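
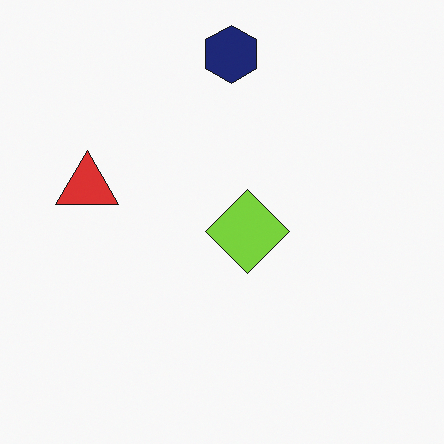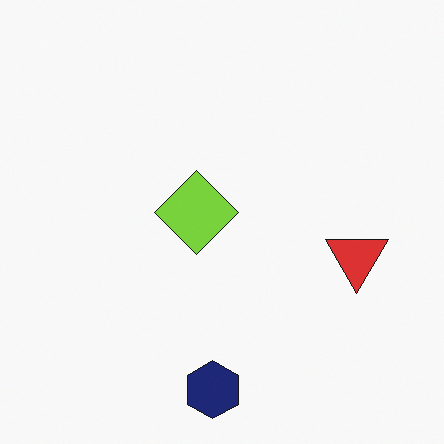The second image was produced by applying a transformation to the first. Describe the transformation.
The transformation is: rotated 180°.

The navy hexagon sits in the top of the first image and the bottom of the second — consistent with a whole-image 180° rotation.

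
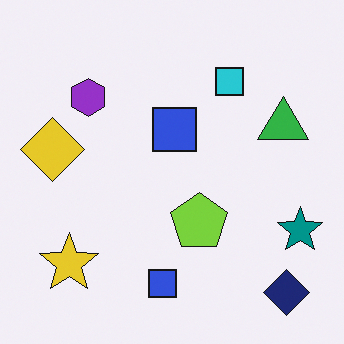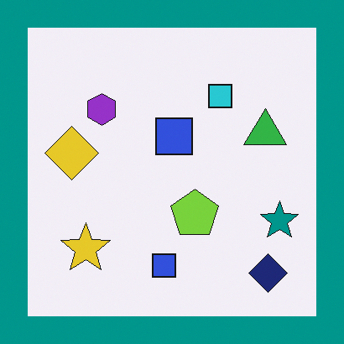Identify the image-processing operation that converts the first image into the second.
Framed with a teal border.

A solid teal frame runs around the edge of the second image, with the content slightly shrunk inside it.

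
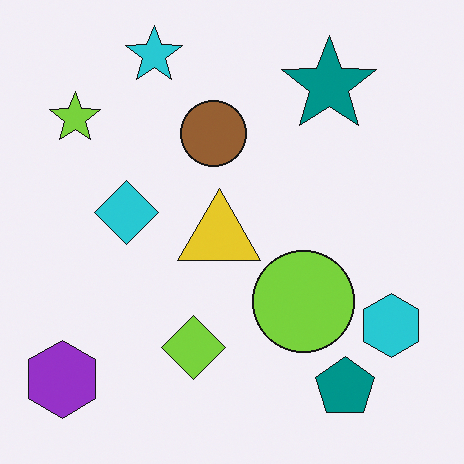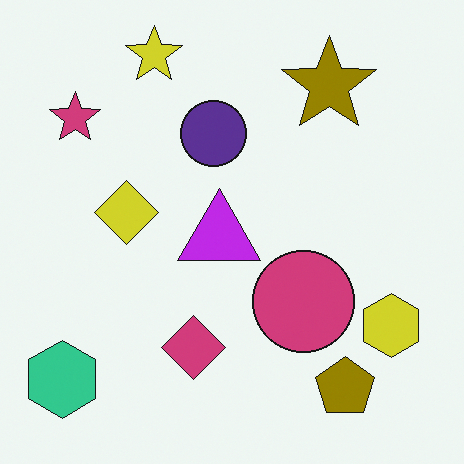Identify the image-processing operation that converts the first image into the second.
The second image is the first hue-shifted through roughly half the color wheel.

Every shape's color has rotated by the same amount around the hue wheel — a uniform hue shift.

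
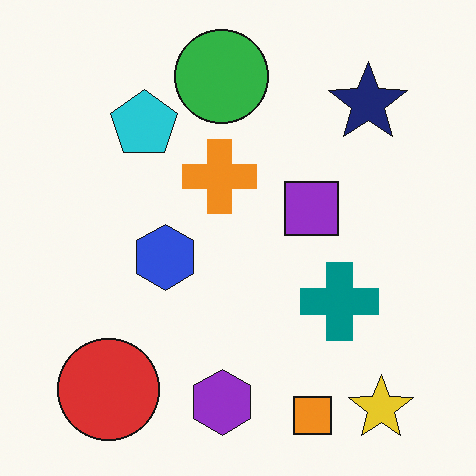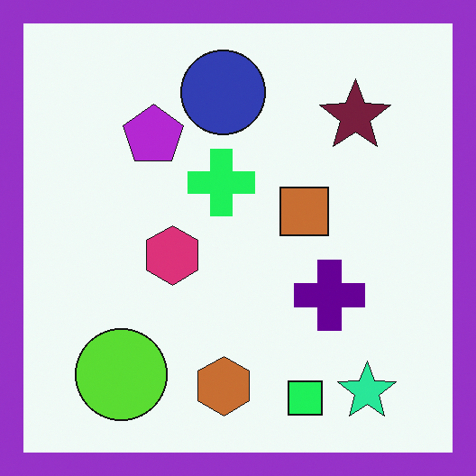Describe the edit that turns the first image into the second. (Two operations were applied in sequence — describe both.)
The transformation is: hue-shifted noticeably, then framed with a purple border.

Every shape's color has rotated by the same amount around the hue wheel — a uniform hue shift. A solid purple frame runs around the edge of the second image, with the content slightly shrunk inside it.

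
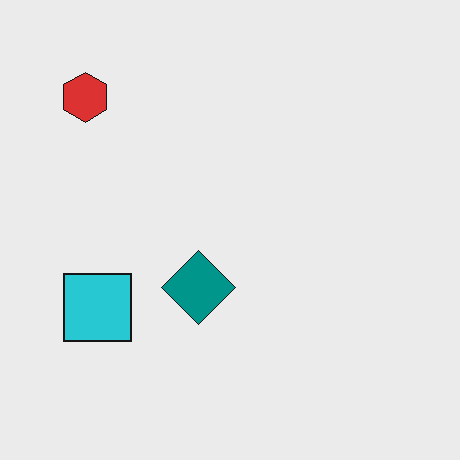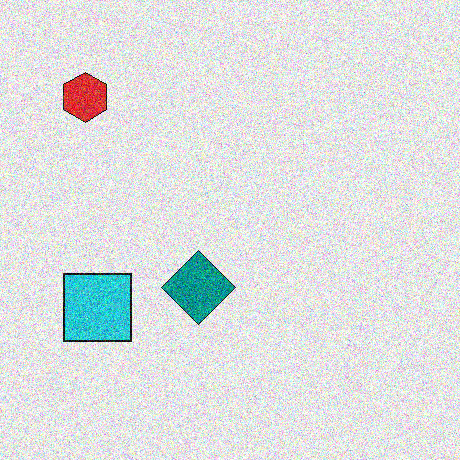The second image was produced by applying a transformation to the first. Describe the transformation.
The transformation is: degraded with strong gaussian noise.

Random speckle covers the whole image, including the flat background.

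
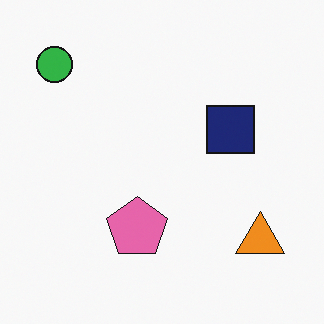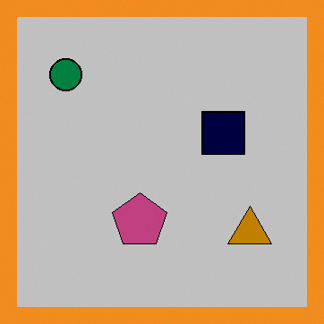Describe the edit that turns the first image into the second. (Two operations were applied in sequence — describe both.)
It was aggressively posterized, then framed with a orange border.

Each flat color has snapped to a coarser quantized level — most visibly, the near-white background has dropped to a flat grey. A solid orange frame runs around the edge of the second image, with the content slightly shrunk inside it.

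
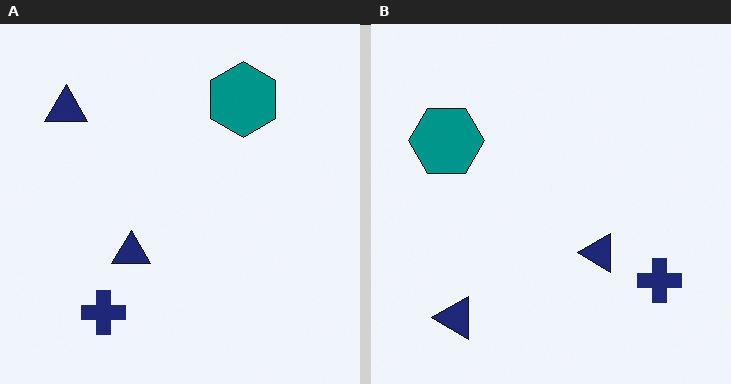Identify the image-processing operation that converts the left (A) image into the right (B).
It was rotated 90° counter-clockwise.

The navy cross sits in the bottom-left of the left (A) image and the bottom-right of the right (B) — consistent with a whole-image 90° counter-clockwise rotation.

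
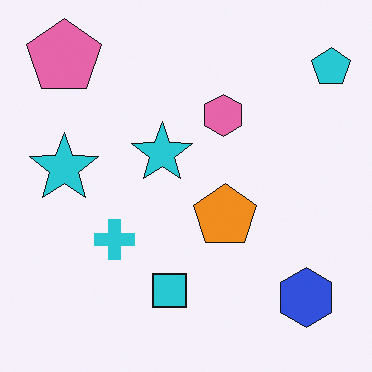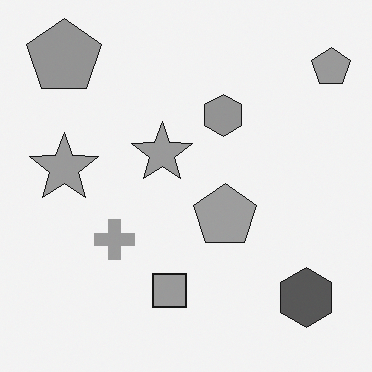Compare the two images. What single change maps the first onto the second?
The second image is the first converted to grayscale.

All color is removed — every shape is now a shade of grey.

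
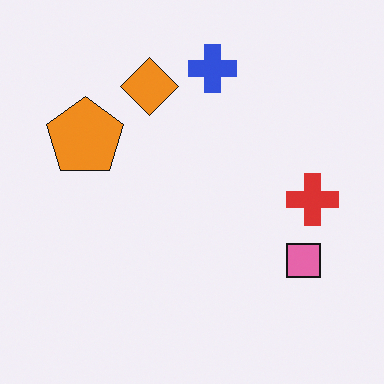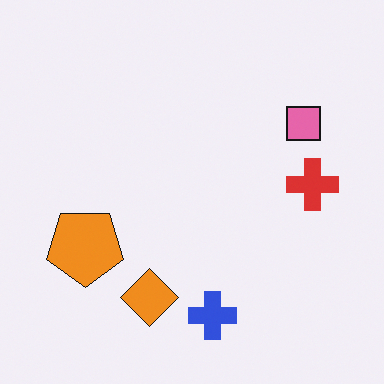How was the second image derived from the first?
The second image is the first flipped vertically (top ↔ bottom).

The blue cross is in the top of the first image and the bottom of the second — shapes on opposite sides of the horizontal midline have swapped in a mirror flip.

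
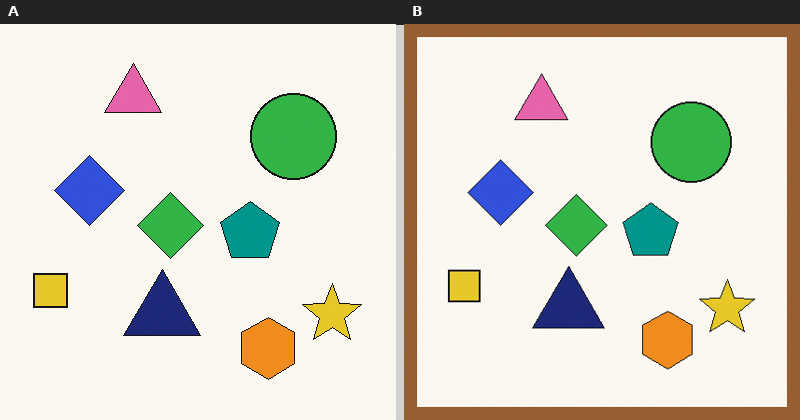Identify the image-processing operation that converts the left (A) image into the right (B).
The right (B) image is the left (A) framed with a brown border.

A solid brown frame runs around the edge of the right (B) image, with the content slightly shrunk inside it.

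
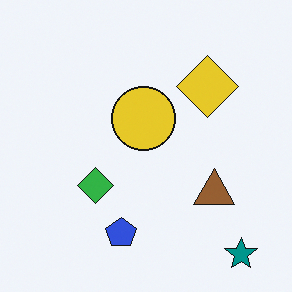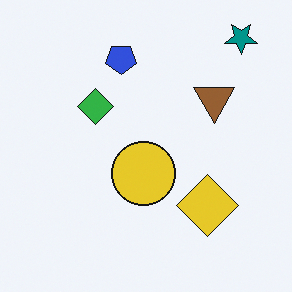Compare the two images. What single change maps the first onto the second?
The second image is the first flipped vertically (top ↔ bottom).

The teal star is in the bottom-right of the first image and the top-right of the second — shapes on opposite sides of the horizontal midline have swapped in a mirror flip.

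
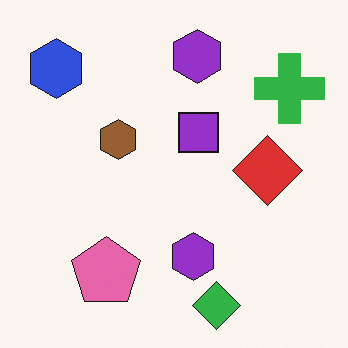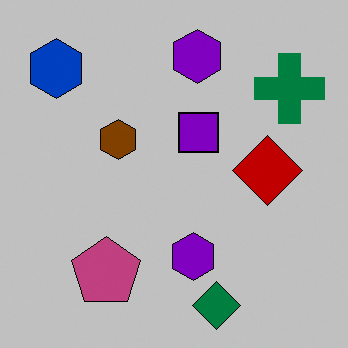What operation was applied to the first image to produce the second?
The transformation is: aggressively posterized.

Each flat color has snapped to a coarser quantized level — most visibly, the near-white background has dropped to a flat grey.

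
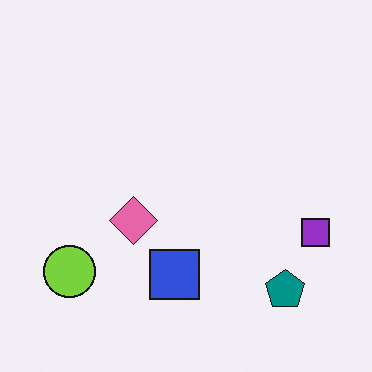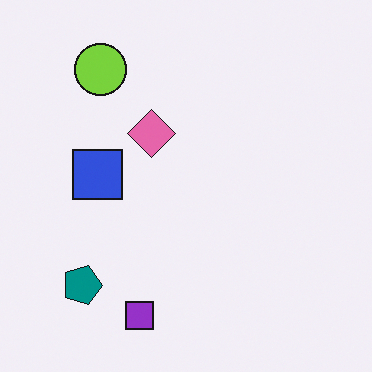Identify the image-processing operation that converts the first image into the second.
The second image is the first rotated 90° clockwise.

The lime circle sits in the bottom-left of the first image and the top-left of the second — consistent with a whole-image 90° clockwise rotation.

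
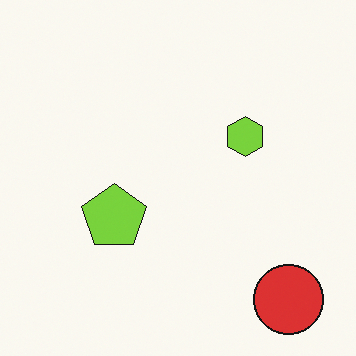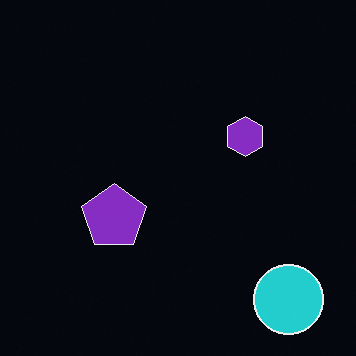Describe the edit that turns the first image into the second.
It was color-inverted (negative).

The light background has become dark and every shape's color is its complement — a photographic negative.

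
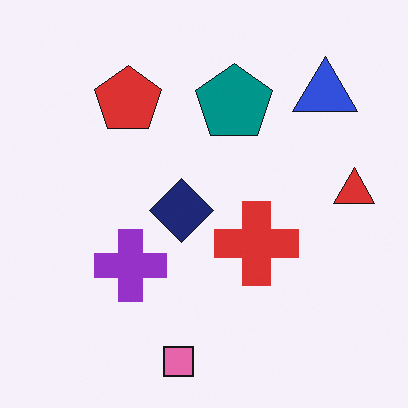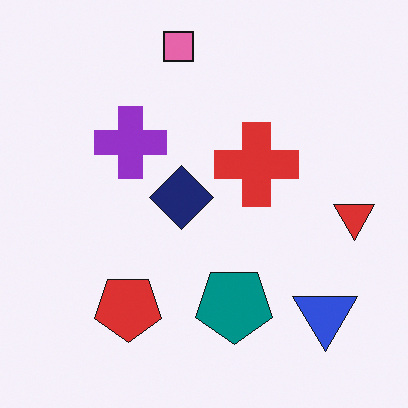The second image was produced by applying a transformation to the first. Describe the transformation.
The second image is the first flipped vertically (top ↔ bottom).

The pink square is in the bottom of the first image and the top of the second — shapes on opposite sides of the horizontal midline have swapped in a mirror flip.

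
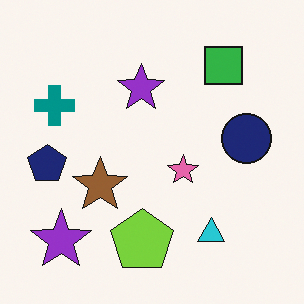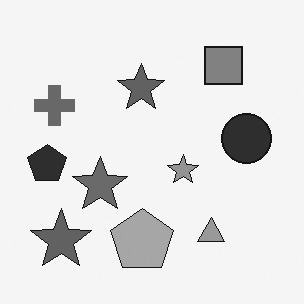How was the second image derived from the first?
Converted to grayscale.

All color is removed — every shape is now a shade of grey.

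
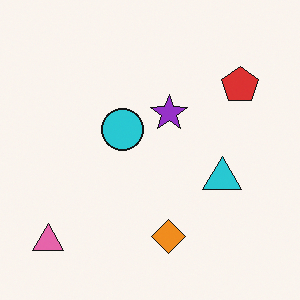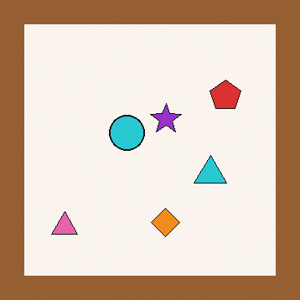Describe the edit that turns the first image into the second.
Framed with a brown border.

A solid brown frame runs around the edge of the second image, with the content slightly shrunk inside it.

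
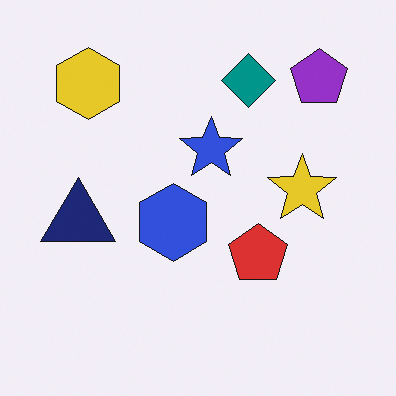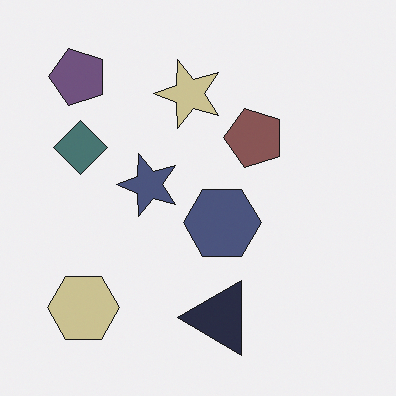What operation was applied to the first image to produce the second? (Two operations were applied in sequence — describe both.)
The image was rotated 90° counter-clockwise, then heavily desaturated.

The purple pentagon sits in the top-right of the first image and the top-left of the second — consistent with a whole-image 90° counter-clockwise rotation. All colors are more muted and greyish — a global saturation change.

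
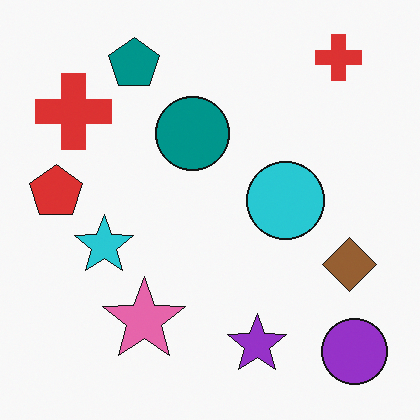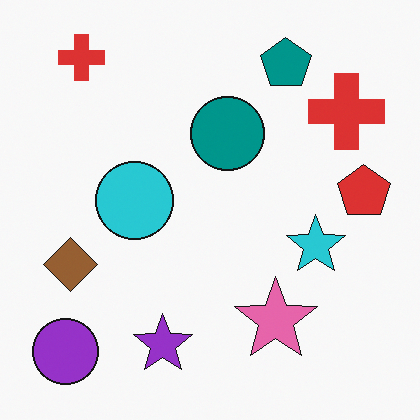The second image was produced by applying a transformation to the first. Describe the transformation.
The transformation is: flipped horizontally (left ↔ right).

The red pentagon is in the left of the first image and the right of the second — shapes on opposite sides of the vertical midline have swapped in a mirror flip.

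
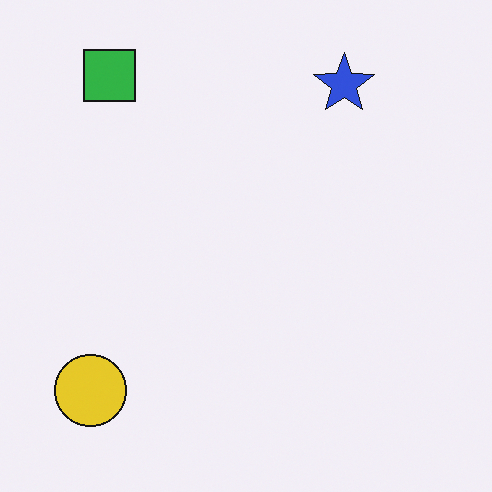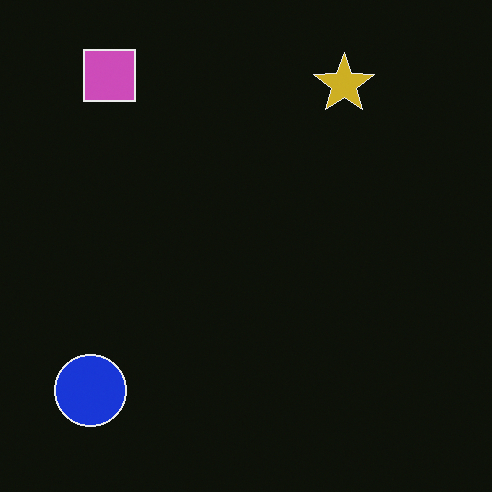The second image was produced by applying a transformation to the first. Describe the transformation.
The image was color-inverted (negative).

The light background has become dark and every shape's color is its complement — a photographic negative.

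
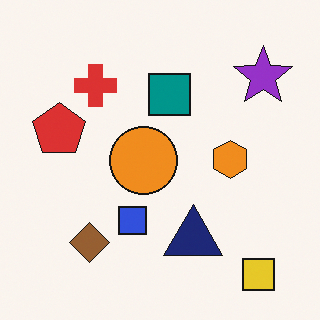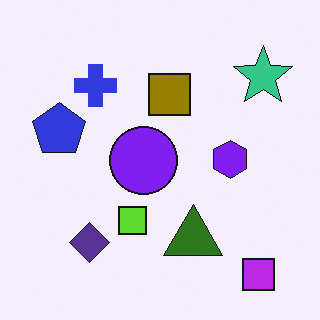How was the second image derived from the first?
The transformation is: hue-shifted by a large amount.

Every shape's color has rotated by the same amount around the hue wheel — a uniform hue shift.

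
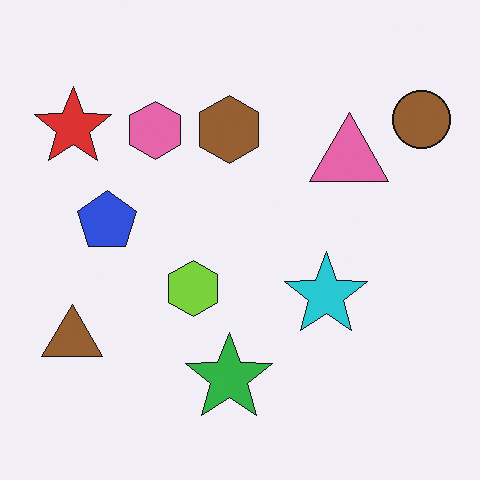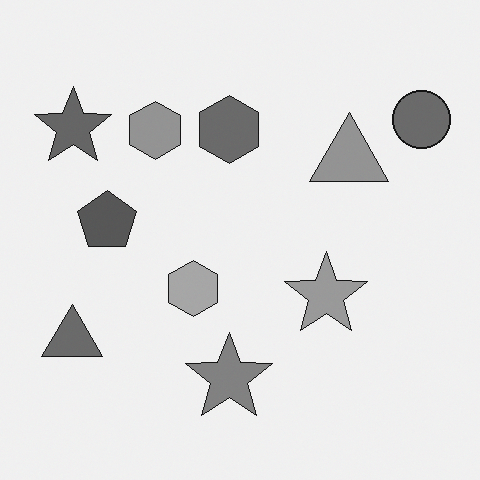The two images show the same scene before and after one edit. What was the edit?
This is the original image converted to grayscale.

All color is removed — every shape is now a shade of grey.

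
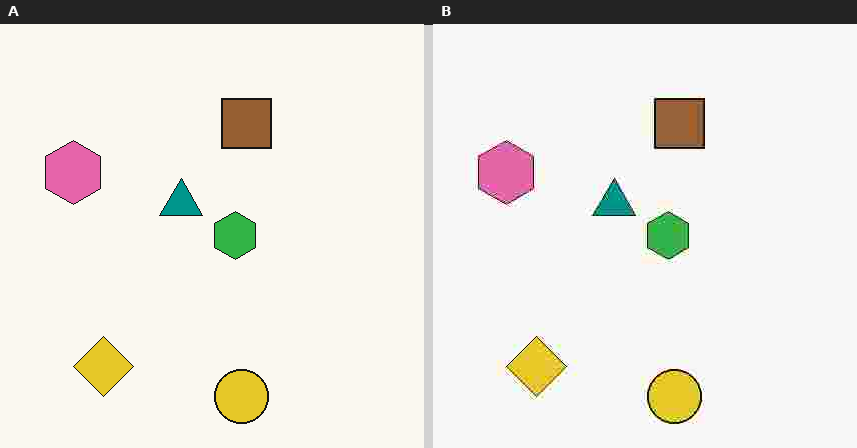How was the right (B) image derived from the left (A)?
The right (B) image is the left (A) heavily JPEG-compressed with obvious blocking artifacts.

Blocky 8×8 compression artifacts appear around shape edges and the flat background shows ringing — characteristic JPEG degradation.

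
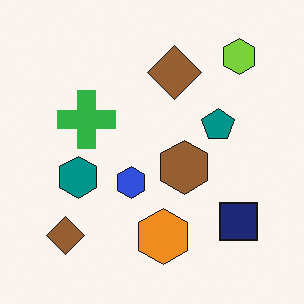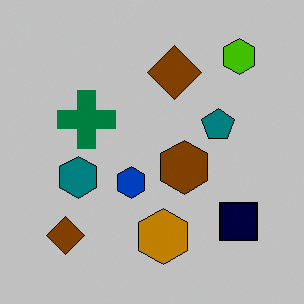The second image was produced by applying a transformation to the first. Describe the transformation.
The second image is the first heavily posterized to just a handful of flat colors.

Each flat color has snapped to a coarser quantized level — most visibly, the near-white background has dropped to a flat grey.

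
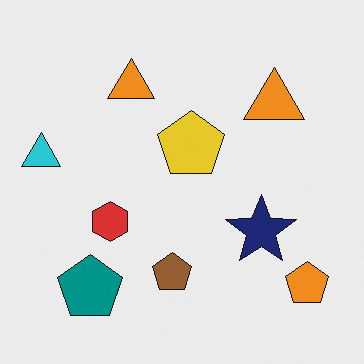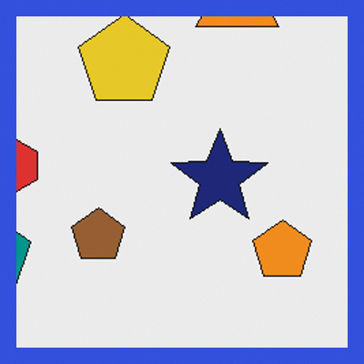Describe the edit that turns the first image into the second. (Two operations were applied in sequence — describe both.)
This is the original image cropped to a modestly smaller region and rescaled, then framed with a blue border.

The visible shapes are larger and the field of view is narrower; shapes near the original edges may be partly or wholly outside the frame — a crop-and-rescale. A solid blue frame runs around the edge of the second image, with the content slightly shrunk inside it.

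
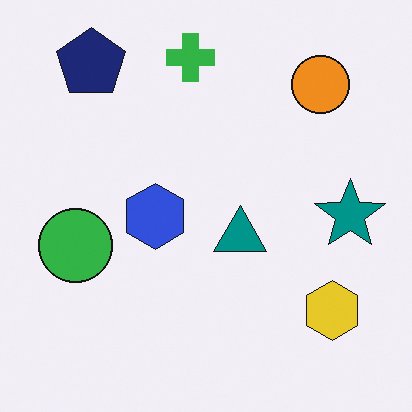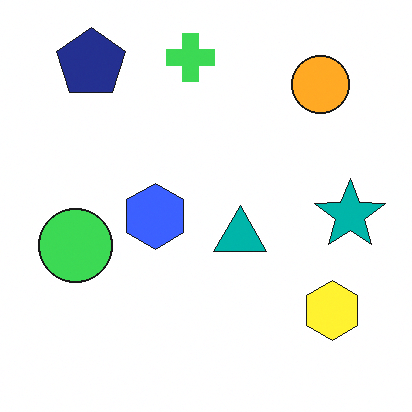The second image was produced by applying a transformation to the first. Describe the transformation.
It was slightly brightened.

Every pixel — background and shapes alike — is uniformly brightened.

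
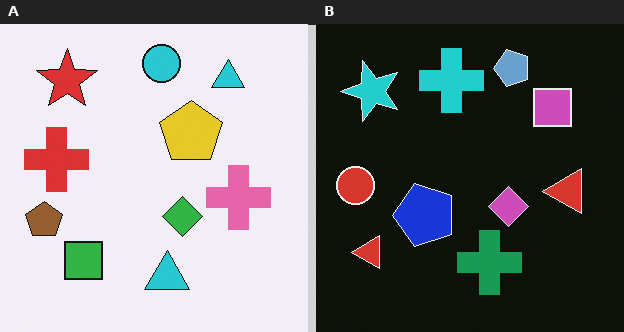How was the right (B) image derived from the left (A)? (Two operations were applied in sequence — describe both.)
It was transposed (reflected across the top-left ↔ bottom-right diagonal), then color-inverted (negative).

Shapes have swapped their row and column positions — what was in the top-right is now in the bottom-left — a diagonal reflection. The light background has become dark and every shape's color is its complement — a photographic negative.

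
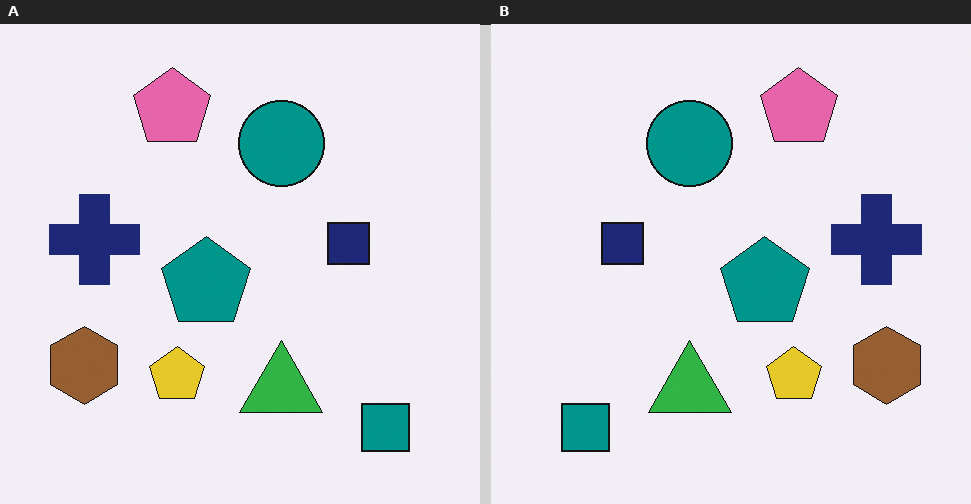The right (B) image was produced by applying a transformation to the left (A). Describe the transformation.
The transformation is: flipped horizontally (left ↔ right).

The brown hexagon is in the bottom-left of the left (A) image and the bottom-right of the right (B) — shapes on opposite sides of the vertical midline have swapped in a mirror flip.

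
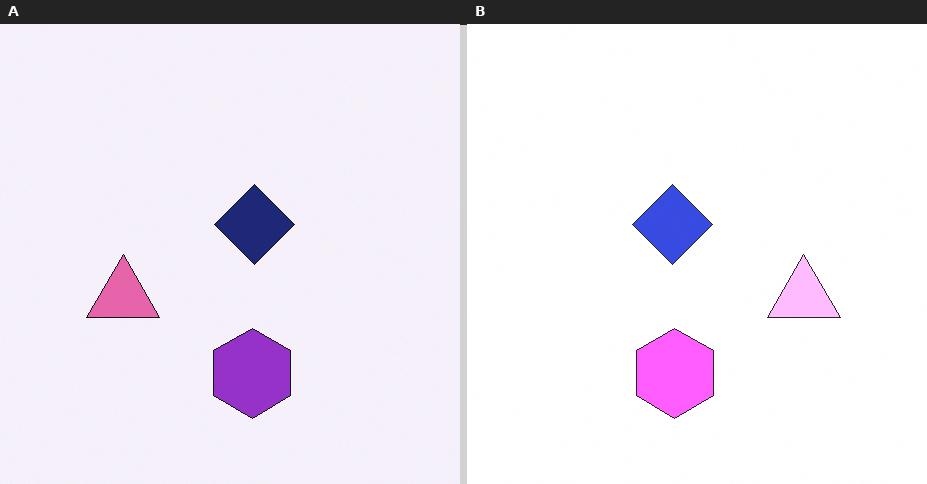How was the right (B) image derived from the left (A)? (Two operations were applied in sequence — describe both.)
Substantially brightened, then flipped horizontally (left ↔ right).

Every pixel — background and shapes alike — is uniformly brightened. The pink triangle is in the left of the left (A) image and the right of the right (B) — shapes on opposite sides of the vertical midline have swapped in a mirror flip.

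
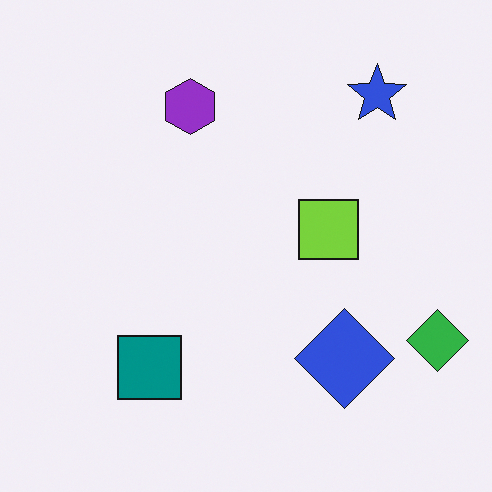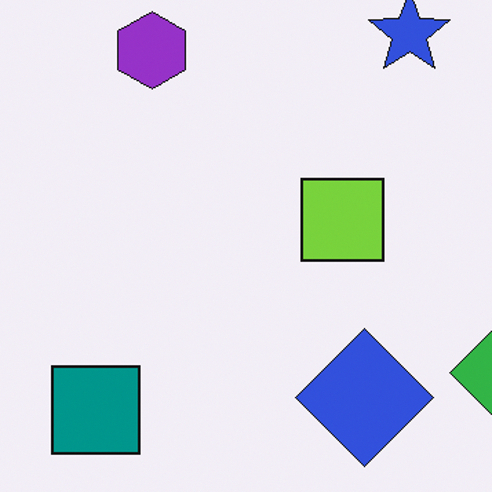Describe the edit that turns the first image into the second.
This is the original image cropped to a modestly smaller region and rescaled.

The visible shapes are larger and the field of view is narrower; shapes near the original edges may be partly or wholly outside the frame — a crop-and-rescale.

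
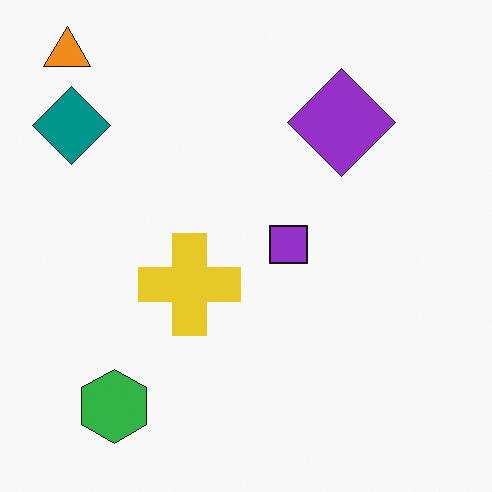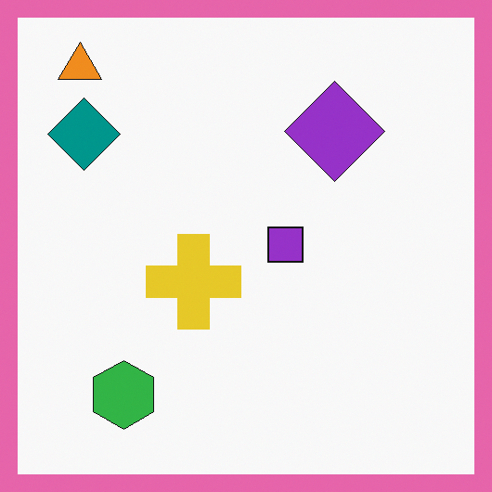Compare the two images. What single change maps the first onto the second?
Framed with a pink border.

A solid pink frame runs around the edge of the second image, with the content slightly shrunk inside it.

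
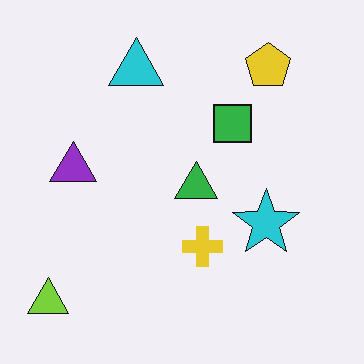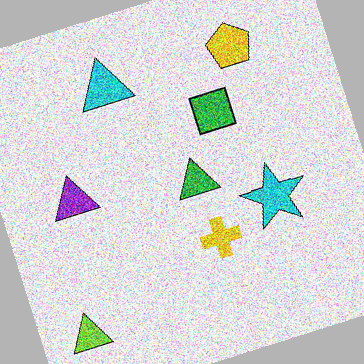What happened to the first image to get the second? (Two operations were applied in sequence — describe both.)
Degraded with strong gaussian noise, then rotated counter-clockwise by a clearly visible amount.

Random speckle covers the whole image, including the flat background. Every shape is tilted by the same angle and the image corners show triangular fill wedges — a whole-image rotation by a non-right angle.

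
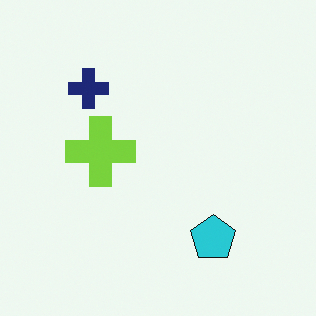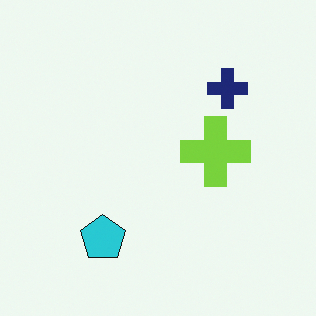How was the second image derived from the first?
The transformation is: flipped horizontally (left ↔ right).

The navy cross is in the top-left of the first image and the top-right of the second — shapes on opposite sides of the vertical midline have swapped in a mirror flip.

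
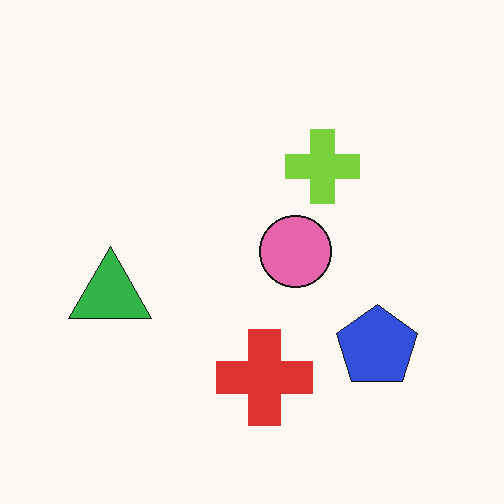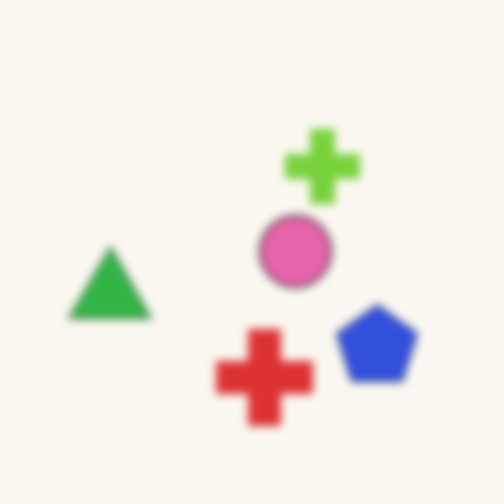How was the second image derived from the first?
The transformation is: moderately blurred.

Shape edges and outlines are uniformly softened across the whole image.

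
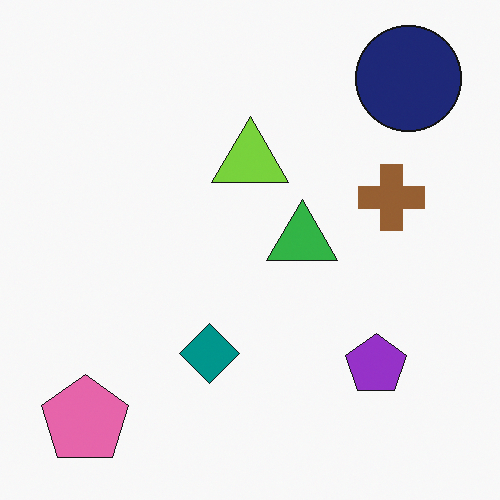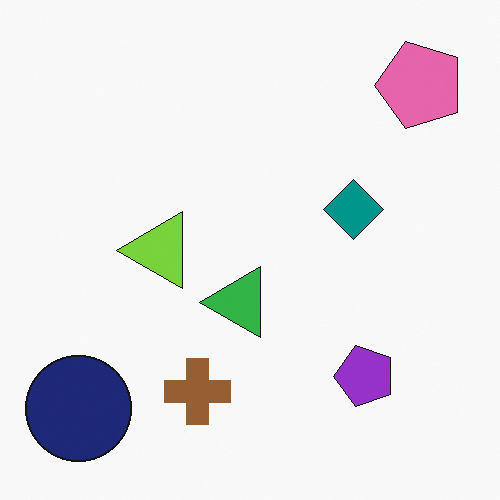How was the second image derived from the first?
This is the original image transposed (reflected across the top-left ↔ bottom-right diagonal).

Shapes have swapped their row and column positions — what was in the top-right is now in the bottom-left — a diagonal reflection.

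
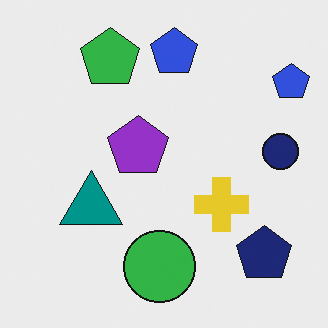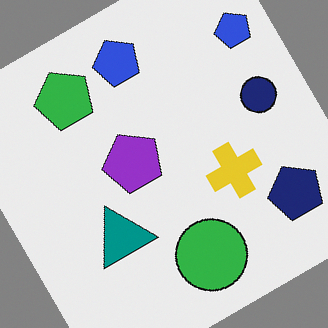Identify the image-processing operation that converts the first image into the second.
This is the original image rotated counter-clockwise by a large amount — several tens of degrees.

Every shape is tilted by the same angle and the image corners show triangular fill wedges — a whole-image rotation by a non-right angle.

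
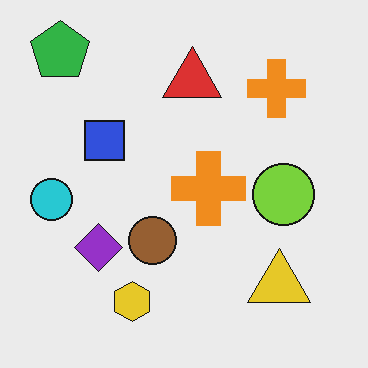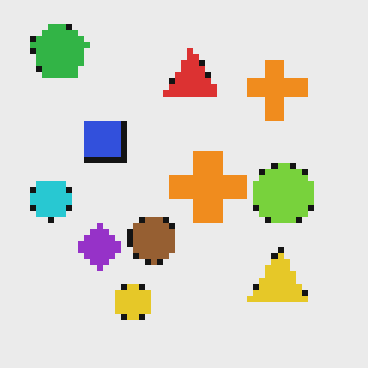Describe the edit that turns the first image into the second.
It was moderately pixelated.

Shapes are reduced to large square blocks; fine edges and outlines are lost — a downscale-then-upscale (mosaic) effect.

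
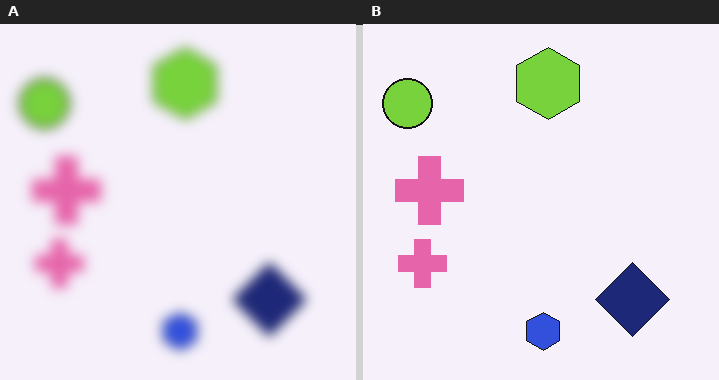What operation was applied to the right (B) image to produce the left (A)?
This is the original image strongly gaussian-blurred.

Shape edges and outlines are uniformly softened across the whole image.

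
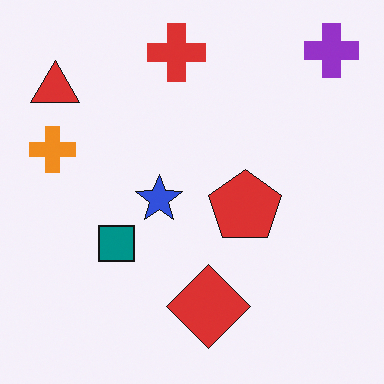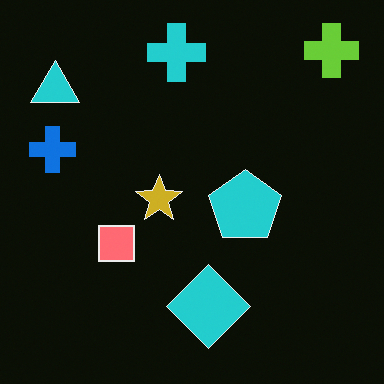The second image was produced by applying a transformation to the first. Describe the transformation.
Color-inverted (negative).

The light background has become dark and every shape's color is its complement — a photographic negative.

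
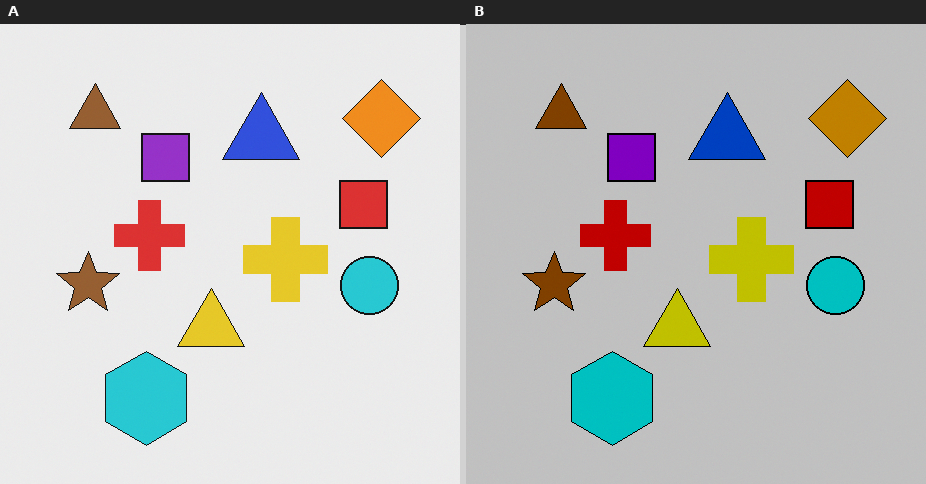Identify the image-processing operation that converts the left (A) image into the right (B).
The right (B) image is the left (A) aggressively posterized.

Each flat color has snapped to a coarser quantized level — most visibly, the near-white background has dropped to a flat grey.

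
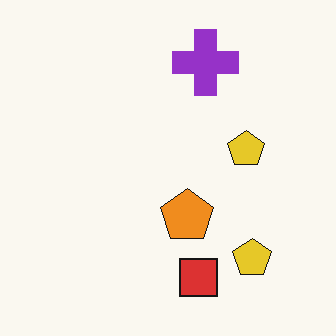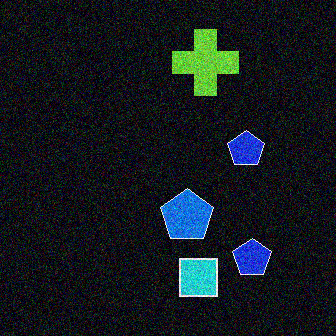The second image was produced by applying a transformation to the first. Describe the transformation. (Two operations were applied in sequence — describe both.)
The image was color-inverted (negative), then degraded with a thick layer of grain.

The light background has become dark and every shape's color is its complement — a photographic negative. Random speckle covers the whole image, including the flat background.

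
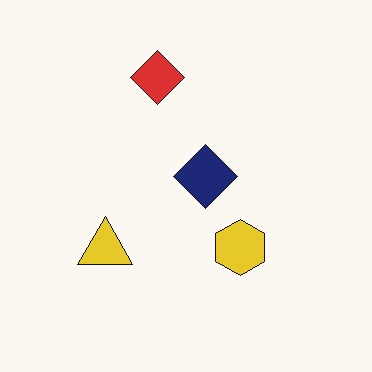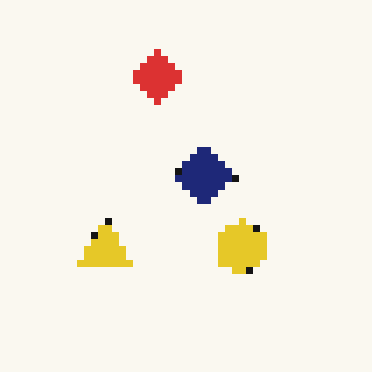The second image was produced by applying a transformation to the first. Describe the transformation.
The second image is the first moderately pixelated.

Shapes are reduced to large square blocks; fine edges and outlines are lost — a downscale-then-upscale (mosaic) effect.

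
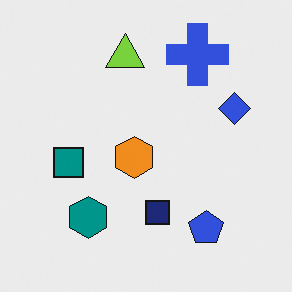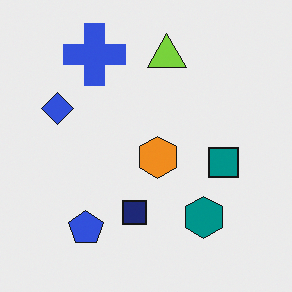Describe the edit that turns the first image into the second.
The second image is the first flipped horizontally (left ↔ right).

The blue diamond is in the right of the first image and the left of the second — shapes on opposite sides of the vertical midline have swapped in a mirror flip.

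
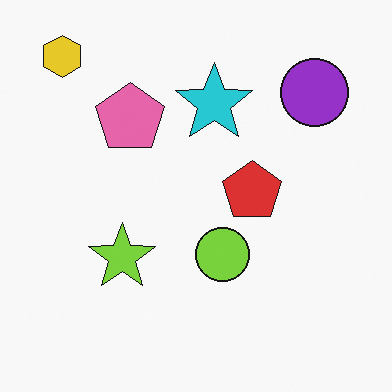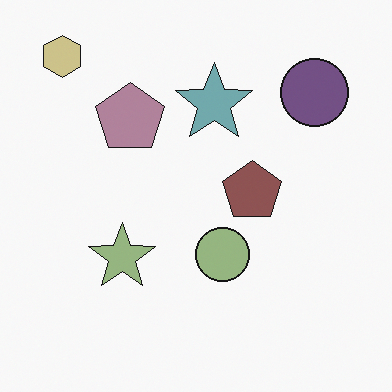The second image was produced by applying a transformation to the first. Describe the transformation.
The second image is the first made much more muted (saturation change).

All colors are more muted and greyish — a global saturation change.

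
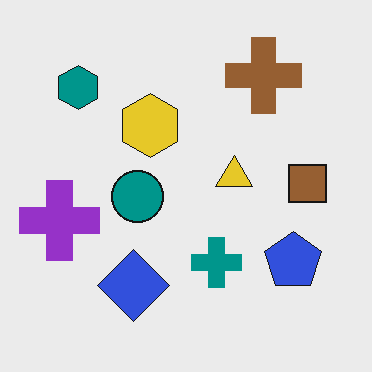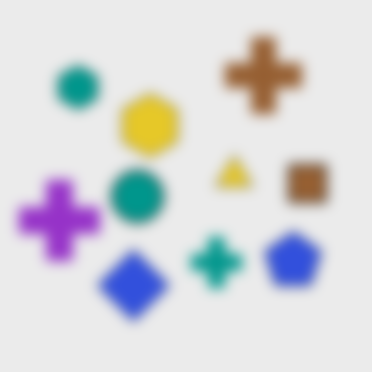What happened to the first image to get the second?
It was heavily blurred.

Shape edges and outlines are uniformly softened across the whole image.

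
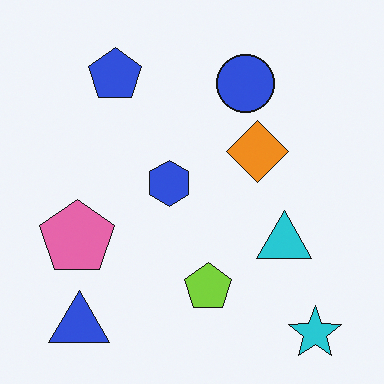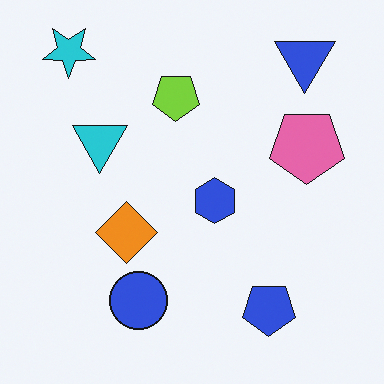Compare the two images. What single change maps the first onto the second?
It was rotated 180°.

The cyan star sits in the bottom-right of the first image and the top-left of the second — consistent with a whole-image 180° rotation.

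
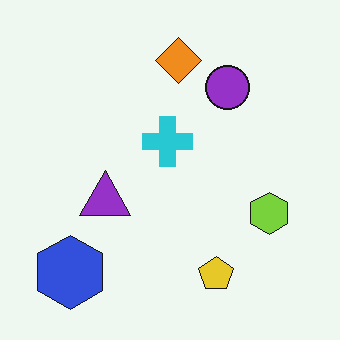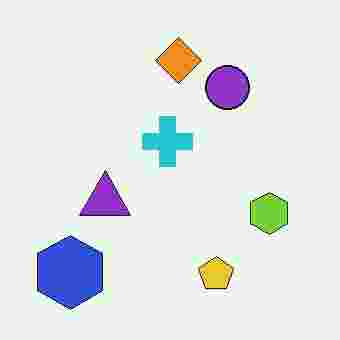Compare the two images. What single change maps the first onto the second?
Degraded with heavy JPEG compression.

Blocky 8×8 compression artifacts appear around shape edges and the flat background shows ringing — characteristic JPEG degradation.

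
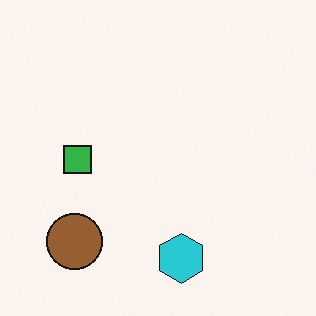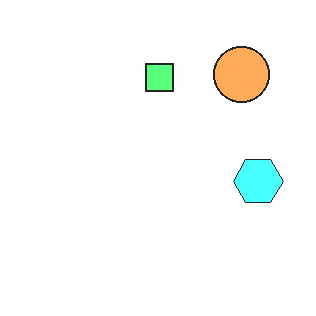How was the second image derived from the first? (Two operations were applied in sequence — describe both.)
The transformation is: substantially brightened, then transposed (reflected across the top-left ↔ bottom-right diagonal).

Every pixel — background and shapes alike — is uniformly brightened. Shapes have swapped their row and column positions — what was in the top-right is now in the bottom-left — a diagonal reflection.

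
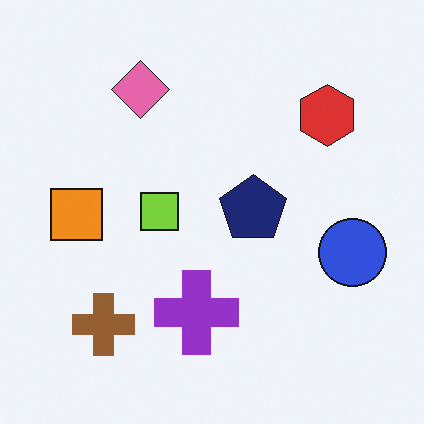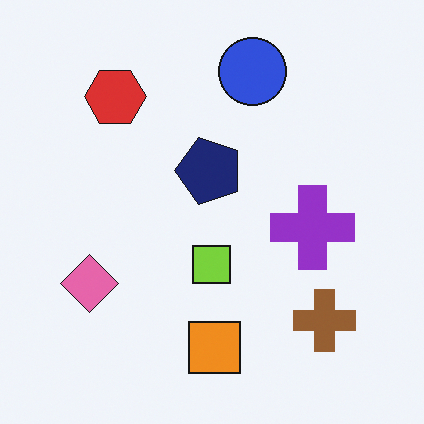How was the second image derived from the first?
The second image is the first rotated 90° counter-clockwise.

The brown cross sits in the bottom-left of the first image and the bottom-right of the second — consistent with a whole-image 90° counter-clockwise rotation.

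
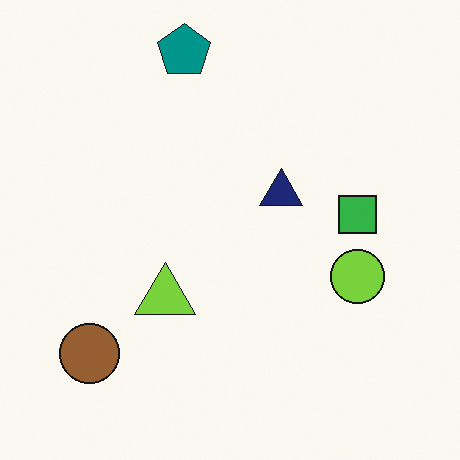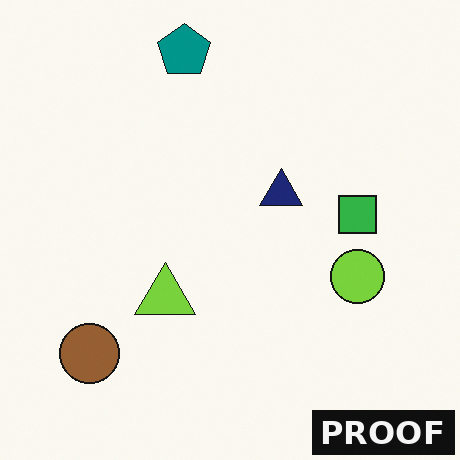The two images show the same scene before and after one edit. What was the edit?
The second image is the first watermarked with the text "PROOF" in the lower-right corner.

A dark label reading "PROOF" appears in the lower-right corner.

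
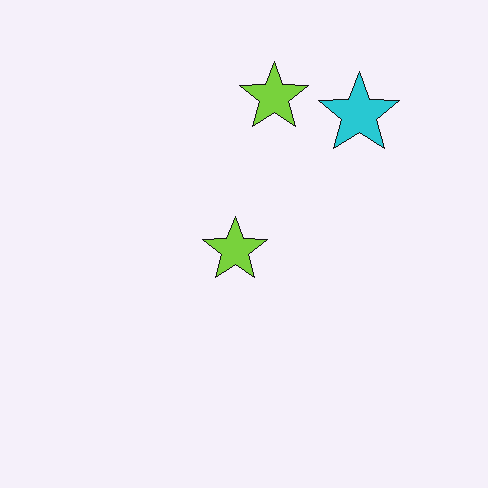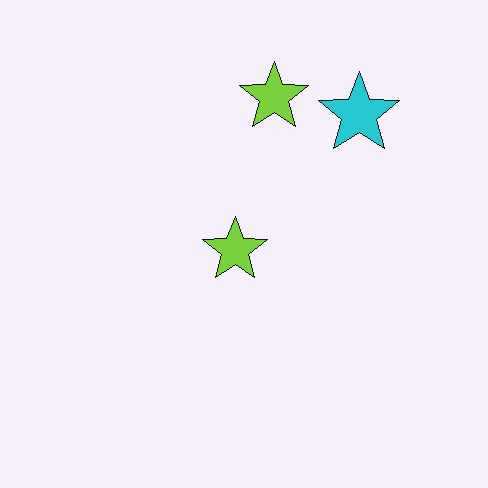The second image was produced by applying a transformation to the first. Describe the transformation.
JPEG-compressed with visible artifacts.

Blocky 8×8 compression artifacts appear around shape edges and the flat background shows ringing — characteristic JPEG degradation.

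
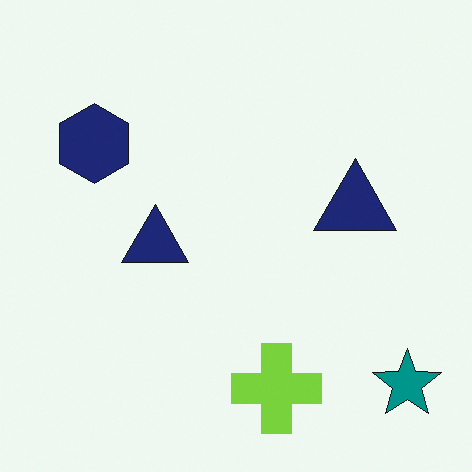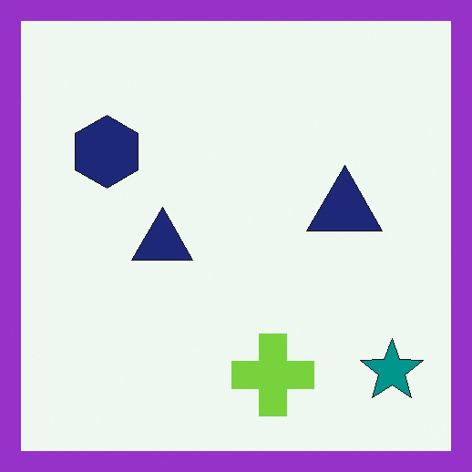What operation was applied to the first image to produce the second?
It was framed with a purple border.

A solid purple frame runs around the edge of the second image, with the content slightly shrunk inside it.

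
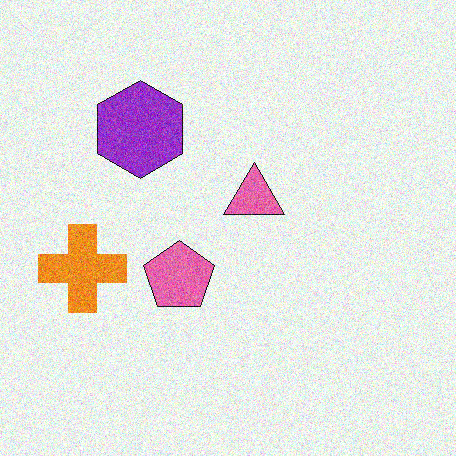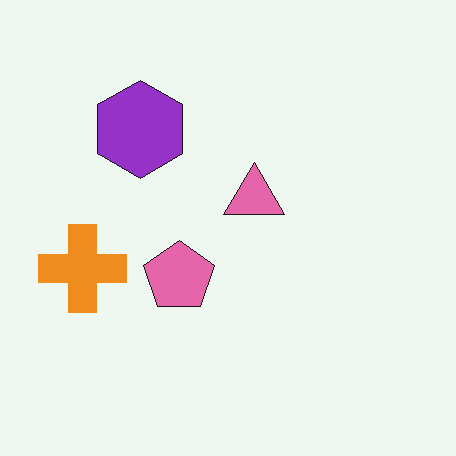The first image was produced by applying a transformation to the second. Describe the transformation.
Degraded with visible gaussian noise.

Random speckle covers the whole image, including the flat background.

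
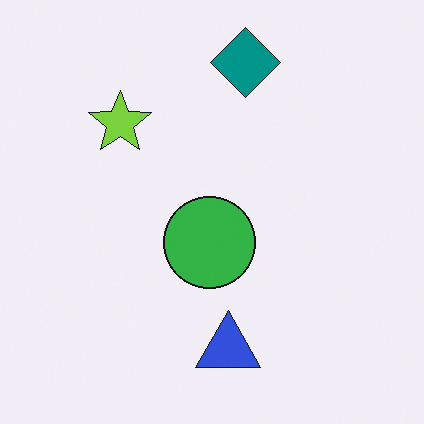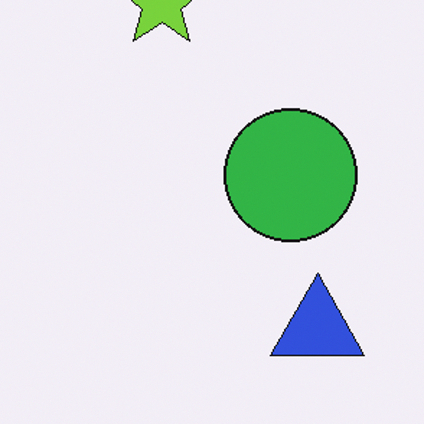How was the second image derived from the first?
The second image is the first cropped slightly and scaled back up.

The visible shapes are larger and the field of view is narrower; shapes near the original edges may be partly or wholly outside the frame — a crop-and-rescale.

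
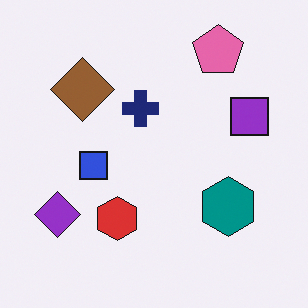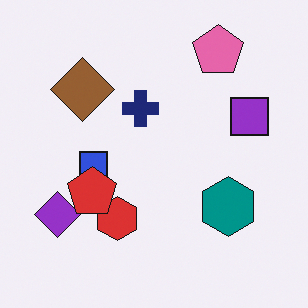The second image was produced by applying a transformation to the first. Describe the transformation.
The image was overlaid with an additional red pentagon.

A red pentagon appears in the second image that is absent from the first.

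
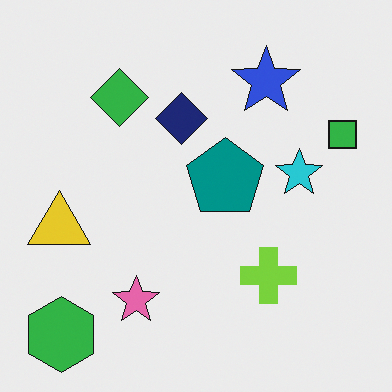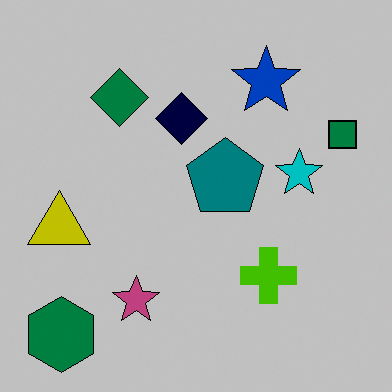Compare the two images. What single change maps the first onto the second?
Heavily posterized to just a handful of flat colors.

Each flat color has snapped to a coarser quantized level — most visibly, the near-white background has dropped to a flat grey.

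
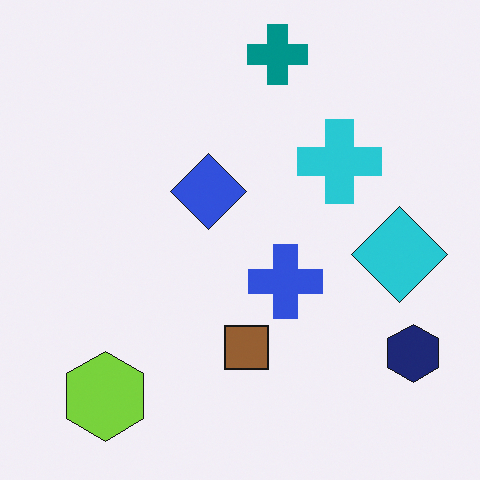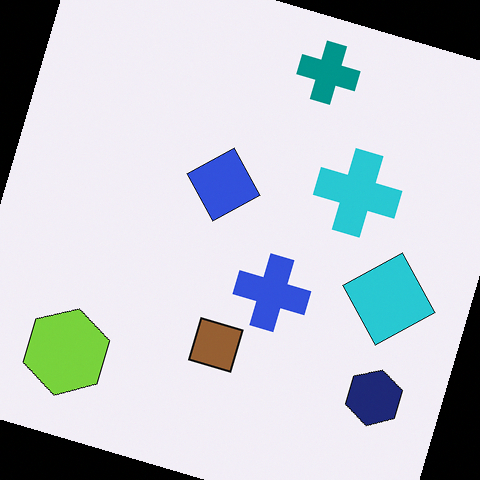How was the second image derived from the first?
The image was rotated clockwise by a clearly visible amount.

Every shape is tilted by the same angle and the image corners show triangular fill wedges — a whole-image rotation by a non-right angle.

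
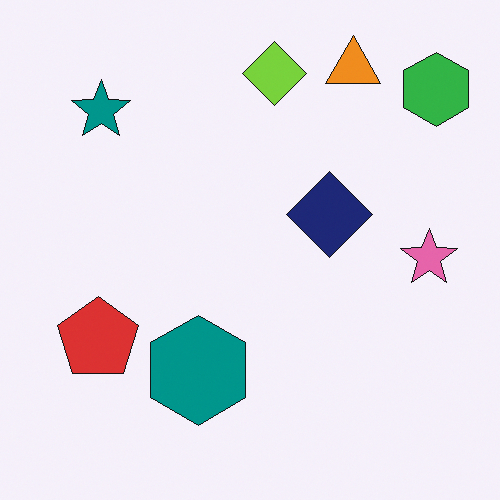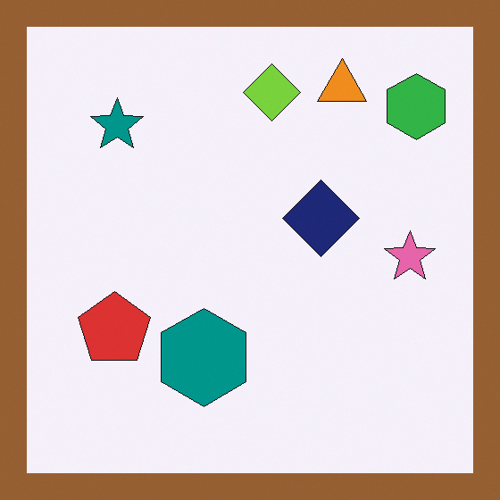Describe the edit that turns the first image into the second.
This is the original image framed with a brown border.

A solid brown frame runs around the edge of the second image, with the content slightly shrunk inside it.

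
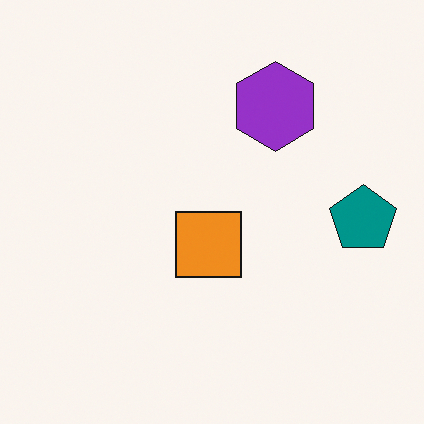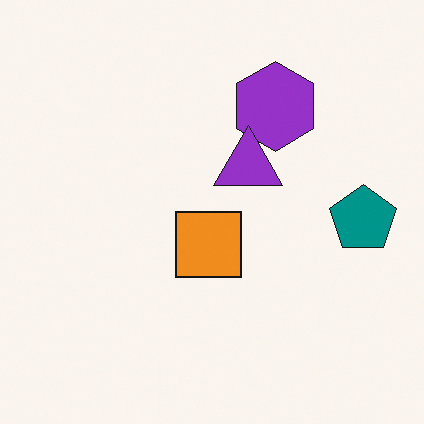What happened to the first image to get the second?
Overlaid with an additional purple triangle.

A purple triangle appears in the second image that is absent from the first.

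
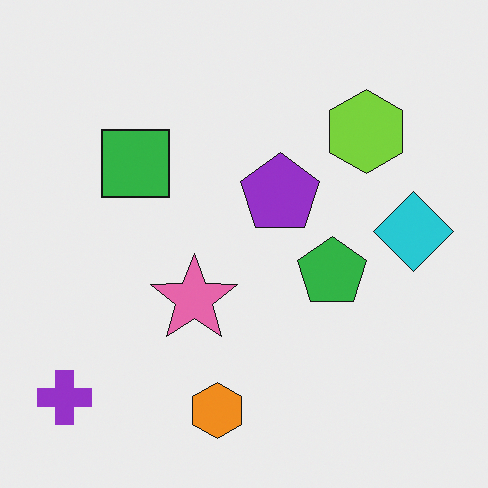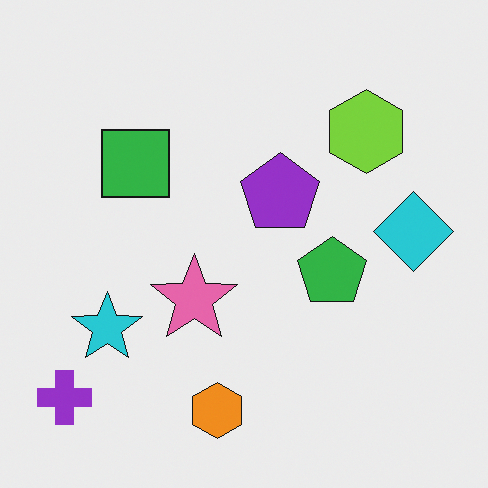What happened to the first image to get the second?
This is the original image overlaid with an additional cyan star.

A cyan star appears in the second image that is absent from the first.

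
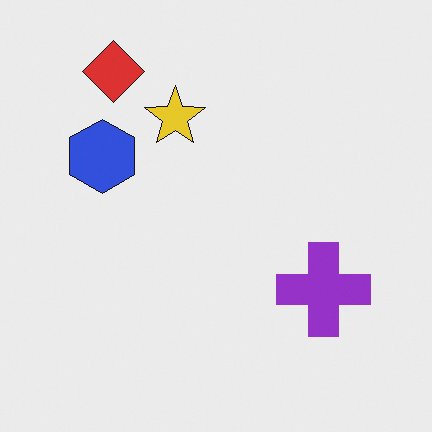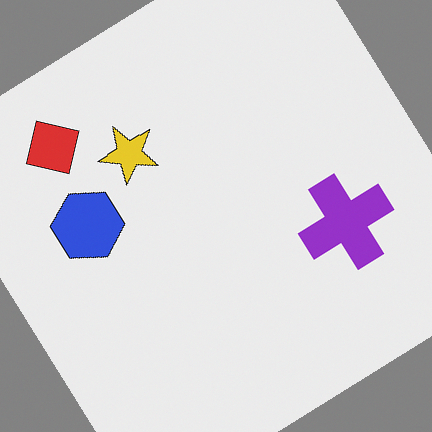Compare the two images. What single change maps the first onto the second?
The image was rotated counter-clockwise by a large amount — several tens of degrees.

Every shape is tilted by the same angle and the image corners show triangular fill wedges — a whole-image rotation by a non-right angle.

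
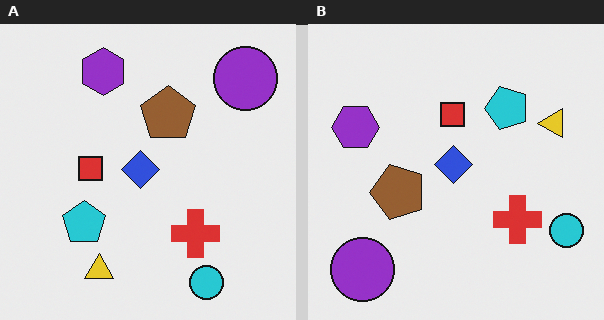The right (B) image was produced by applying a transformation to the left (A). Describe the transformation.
This is the original image transposed (reflected across the top-left ↔ bottom-right diagonal).

Shapes have swapped their row and column positions — what was in the top-right is now in the bottom-left — a diagonal reflection.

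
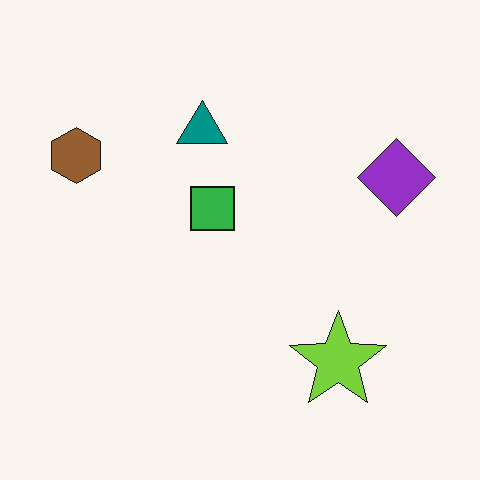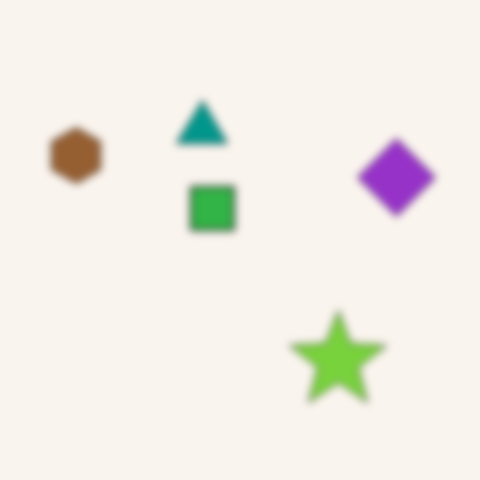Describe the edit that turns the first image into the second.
Moderately blurred.

Shape edges and outlines are uniformly softened across the whole image.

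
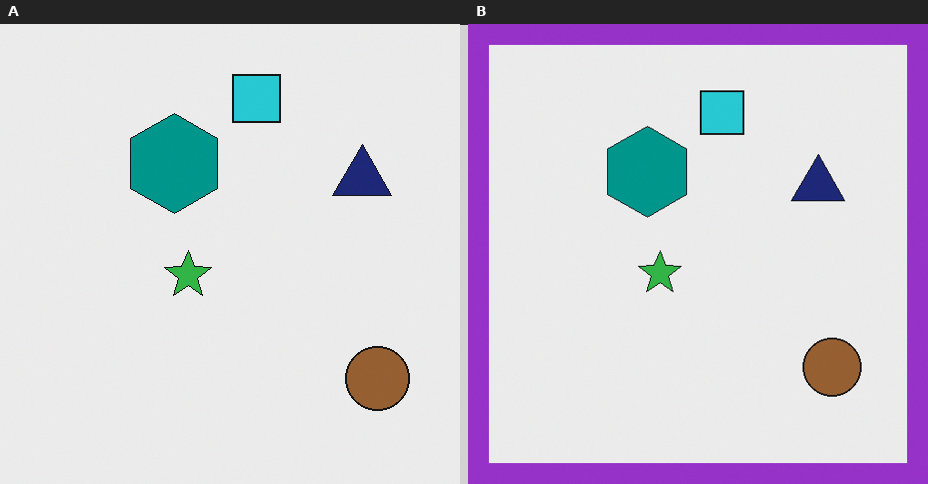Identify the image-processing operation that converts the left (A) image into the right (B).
The transformation is: framed with a purple border.

A solid purple frame runs around the edge of the right (B) image, with the content slightly shrunk inside it.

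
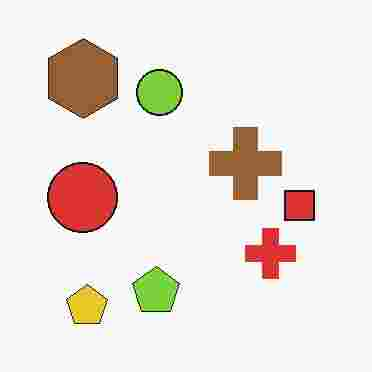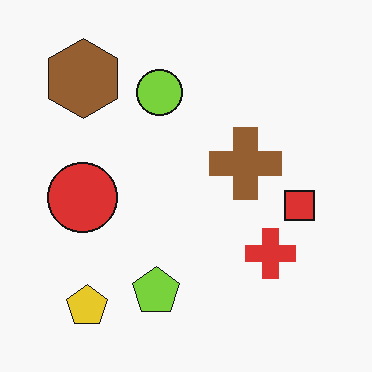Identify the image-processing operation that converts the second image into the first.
It was heavily JPEG-compressed with obvious blocking artifacts.

Blocky 8×8 compression artifacts appear around shape edges and the flat background shows ringing — characteristic JPEG degradation.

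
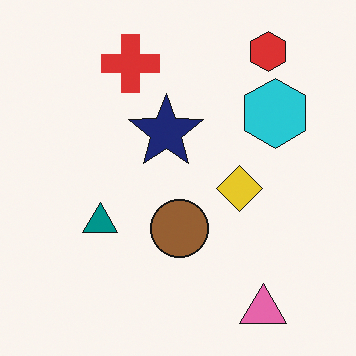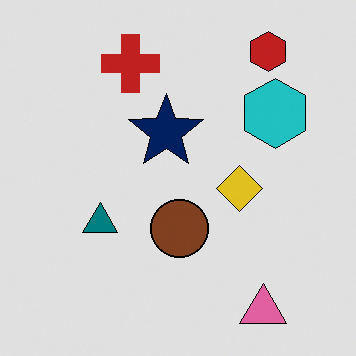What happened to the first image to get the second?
Moderately posterized.

Each flat color has snapped to a coarser quantized level — most visibly, the near-white background has dropped to a flat grey.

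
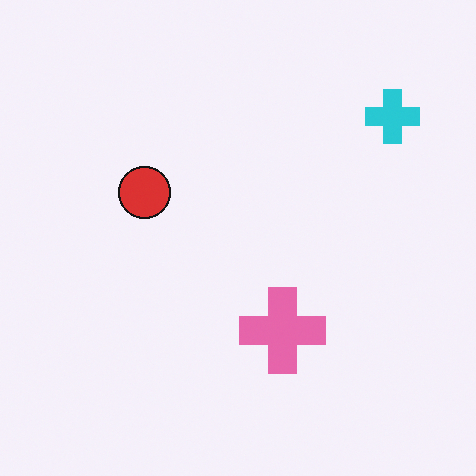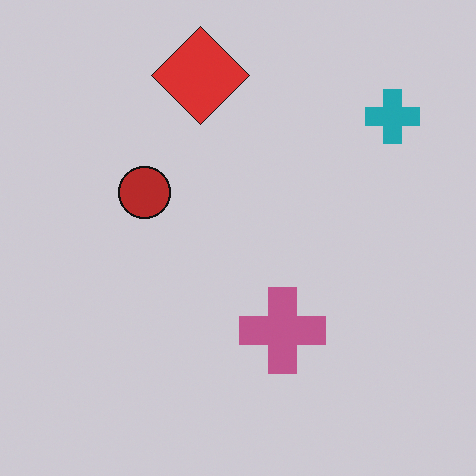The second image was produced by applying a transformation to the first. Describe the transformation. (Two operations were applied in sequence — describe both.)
It was slightly darkened, then overlaid with an additional red diamond.

Every pixel — background and shapes alike — is uniformly darkened. A red diamond appears in the second image that is absent from the first.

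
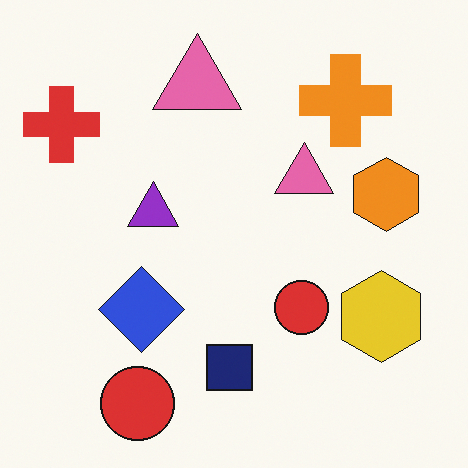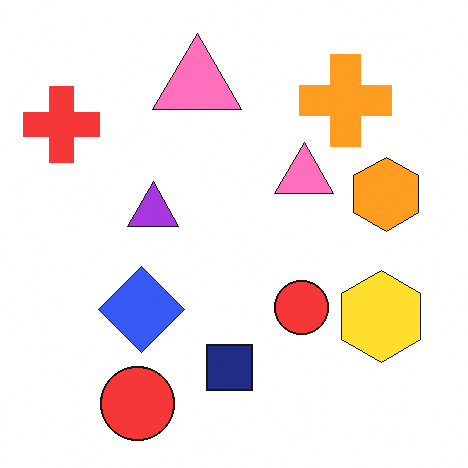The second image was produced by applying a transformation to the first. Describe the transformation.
This is the original image slightly brightened.

Every pixel — background and shapes alike — is uniformly brightened.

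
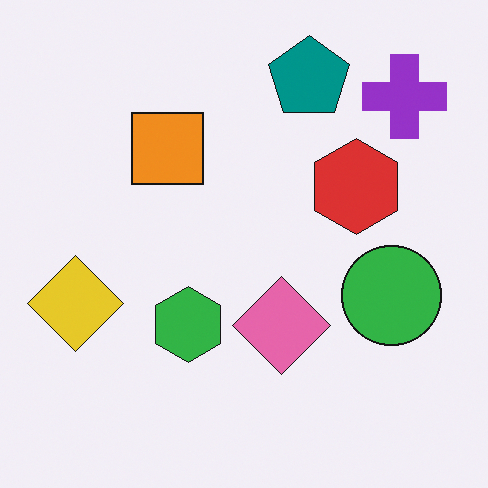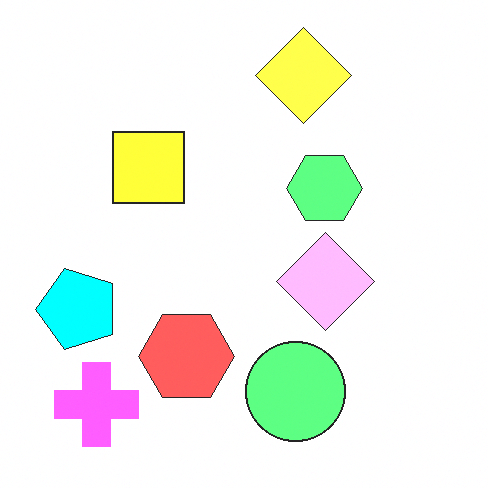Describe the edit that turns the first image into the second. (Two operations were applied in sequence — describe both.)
The image was transposed (reflected across the top-left ↔ bottom-right diagonal), then noticeably brightened.

Shapes have swapped their row and column positions — what was in the top-right is now in the bottom-left — a diagonal reflection. Every pixel — background and shapes alike — is uniformly brightened.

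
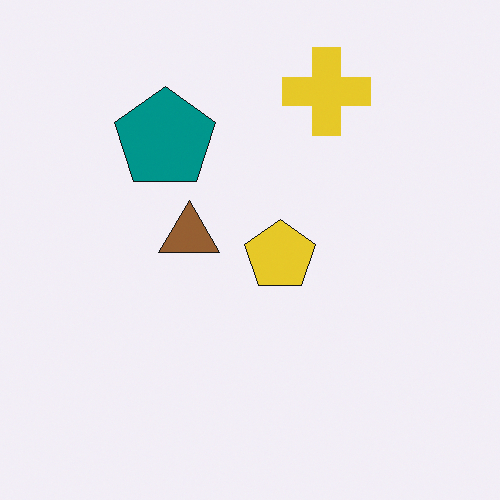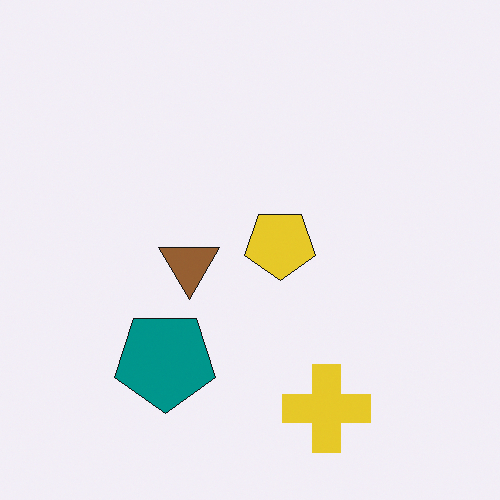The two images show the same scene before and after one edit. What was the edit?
Flipped vertically (top ↔ bottom).

The yellow cross is in the top of the first image and the bottom of the second — shapes on opposite sides of the horizontal midline have swapped in a mirror flip.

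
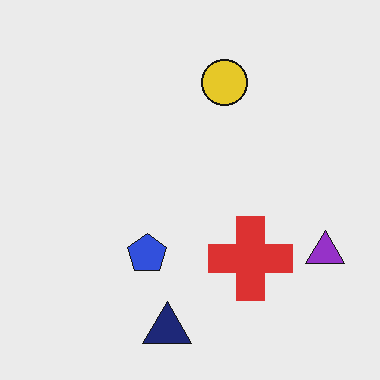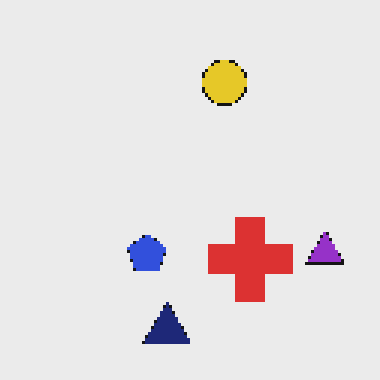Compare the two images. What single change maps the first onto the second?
It was mildly pixelated.

Shapes are reduced to large square blocks; fine edges and outlines are lost — a downscale-then-upscale (mosaic) effect.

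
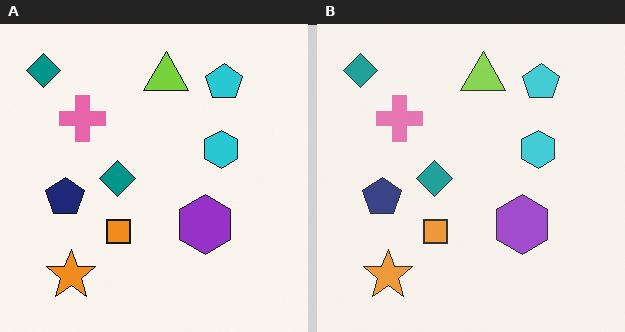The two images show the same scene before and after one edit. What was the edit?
The transformation is: given slightly reduced contrast.

Tones are pushed toward mid-grey across the whole image — a global contrast change.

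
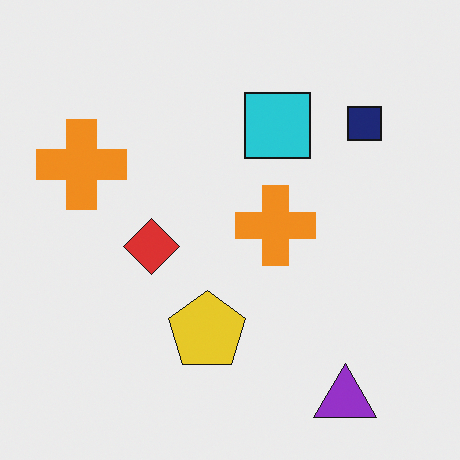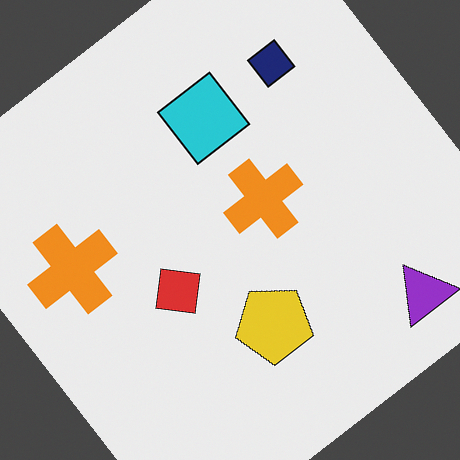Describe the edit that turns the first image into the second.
It was rotated counter-clockwise by a large amount — several tens of degrees.

Every shape is tilted by the same angle and the image corners show triangular fill wedges — a whole-image rotation by a non-right angle.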